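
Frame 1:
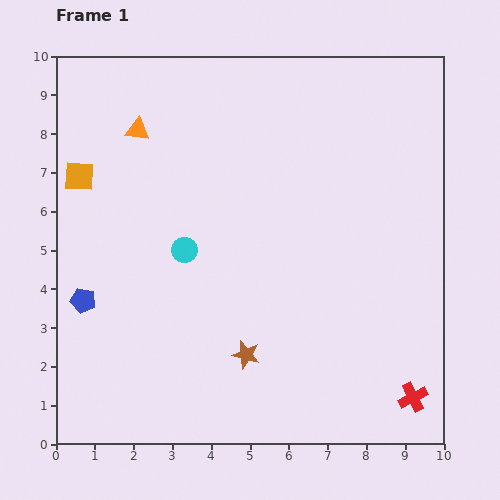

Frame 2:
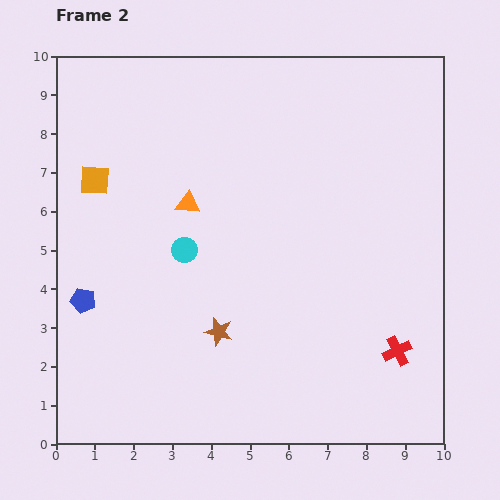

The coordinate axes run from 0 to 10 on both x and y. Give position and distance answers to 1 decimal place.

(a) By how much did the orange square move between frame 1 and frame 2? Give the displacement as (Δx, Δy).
(0.4, -0.1)

The orange square was at (0.6, 6.9) in frame 1 and (1.0, 6.8) in frame 2.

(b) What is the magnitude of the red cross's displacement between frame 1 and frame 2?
1.3

The red cross moved from (9.2, 1.2) to (8.8, 2.4), a distance of √(0.4² + 1.2²) ≈ 1.3.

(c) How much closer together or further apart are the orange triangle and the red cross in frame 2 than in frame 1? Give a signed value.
-3.3

Distance in frame 1: 9.9. Distance in frame 2: 6.6.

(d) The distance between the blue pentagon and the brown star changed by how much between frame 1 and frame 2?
-0.8

Distance in frame 1: 4.4. Distance in frame 2: 3.6.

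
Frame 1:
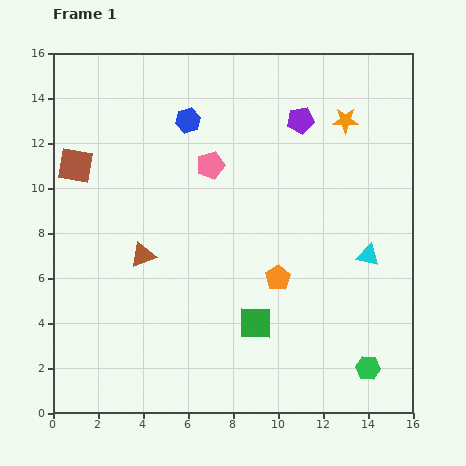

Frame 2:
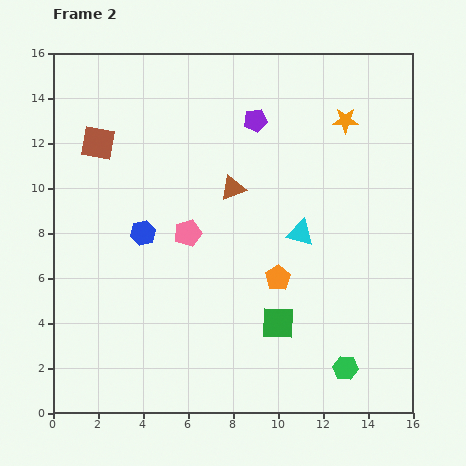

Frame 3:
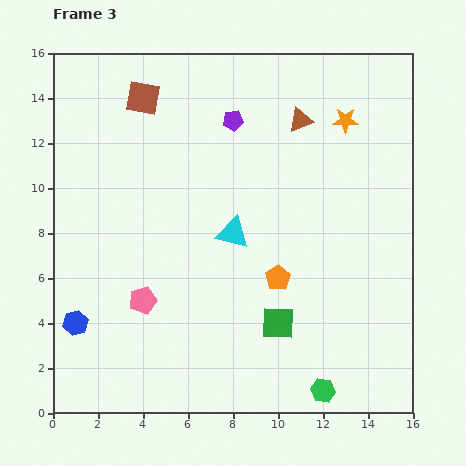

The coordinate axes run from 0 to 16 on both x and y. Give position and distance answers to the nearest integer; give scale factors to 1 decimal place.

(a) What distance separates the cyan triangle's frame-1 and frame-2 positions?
3

The cyan triangle moved from (14, 7) to (11, 8), a distance of √(3² + 1²) ≈ 3.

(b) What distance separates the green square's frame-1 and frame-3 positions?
1

The green square moved from (9, 4) to (10, 4), a distance of √(1² + 0²) ≈ 1.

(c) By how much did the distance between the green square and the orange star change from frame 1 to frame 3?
-1

Distance in frame 1: 10. Distance in frame 3: 9.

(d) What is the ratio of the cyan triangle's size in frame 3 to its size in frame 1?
1.4×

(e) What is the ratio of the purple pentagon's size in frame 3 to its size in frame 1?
0.8×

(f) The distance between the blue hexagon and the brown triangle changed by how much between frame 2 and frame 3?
+9

Distance in frame 2: 4. Distance in frame 3: 13.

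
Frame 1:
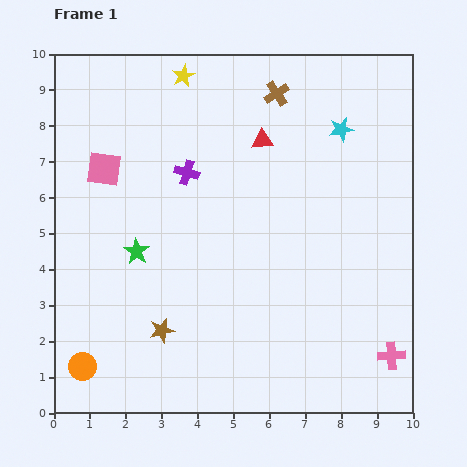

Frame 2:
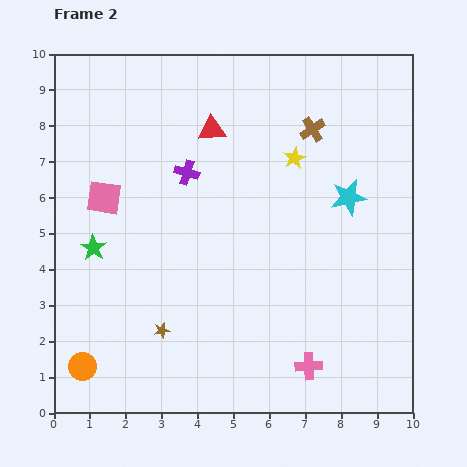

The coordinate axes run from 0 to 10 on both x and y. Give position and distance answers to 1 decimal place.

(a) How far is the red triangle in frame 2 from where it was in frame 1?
1.4

The red triangle moved from (5.8, 7.6) to (4.4, 7.9), a distance of √(1.4² + 0.3²) ≈ 1.4.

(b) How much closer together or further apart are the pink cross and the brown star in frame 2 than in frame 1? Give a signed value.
-2.2

Distance in frame 1: 6.4. Distance in frame 2: 4.2.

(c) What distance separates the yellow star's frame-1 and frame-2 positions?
3.9

The yellow star moved from (3.6, 9.4) to (6.7, 7.1), a distance of √(3.1² + 2.3²) ≈ 3.9.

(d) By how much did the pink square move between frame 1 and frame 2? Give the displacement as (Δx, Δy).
(0.0, -0.8)

The pink square was at (1.4, 6.8) in frame 1 and (1.4, 6.0) in frame 2.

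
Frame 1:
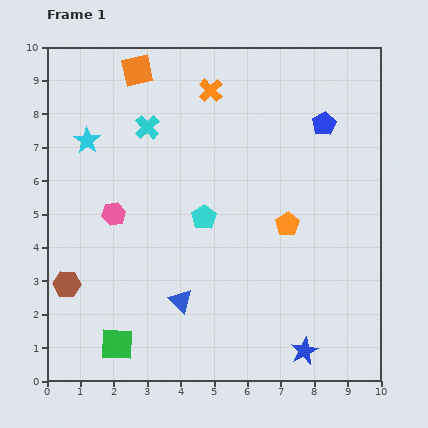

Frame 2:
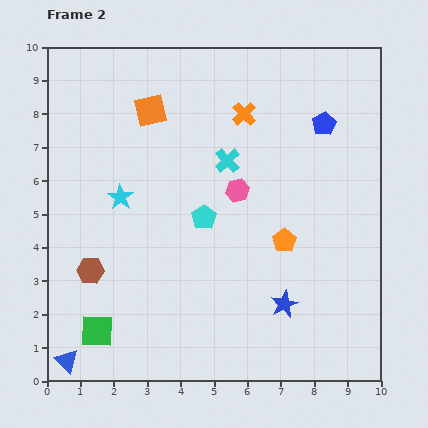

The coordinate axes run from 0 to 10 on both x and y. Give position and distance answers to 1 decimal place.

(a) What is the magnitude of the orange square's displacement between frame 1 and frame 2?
1.3

The orange square moved from (2.7, 9.3) to (3.1, 8.1), a distance of √(0.4² + 1.2²) ≈ 1.3.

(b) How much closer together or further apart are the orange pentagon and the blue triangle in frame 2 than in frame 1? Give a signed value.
+3.5

Distance in frame 1: 3.9. Distance in frame 2: 7.4.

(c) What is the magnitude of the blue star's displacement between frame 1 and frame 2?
1.5

The blue star moved from (7.7, 0.9) to (7.1, 2.3), a distance of √(0.6² + 1.4²) ≈ 1.5.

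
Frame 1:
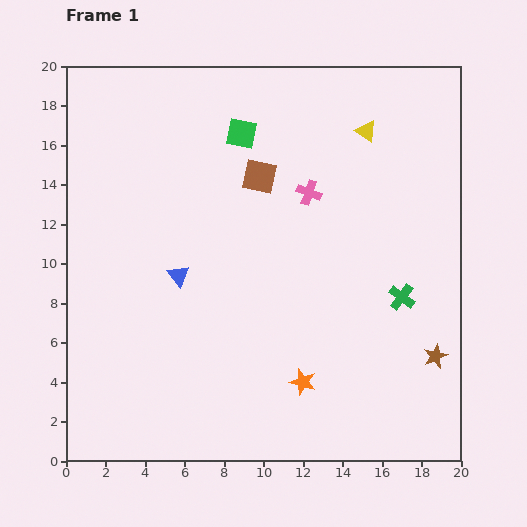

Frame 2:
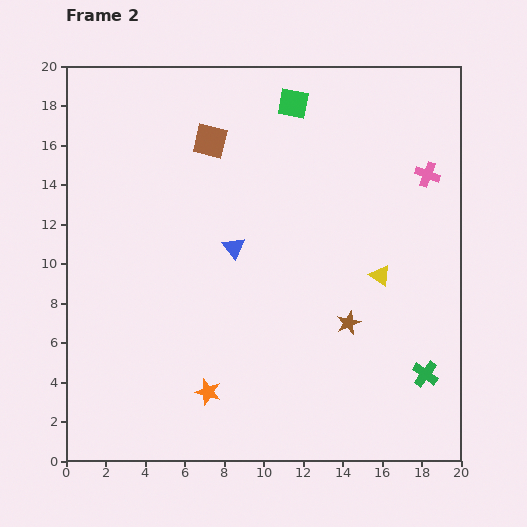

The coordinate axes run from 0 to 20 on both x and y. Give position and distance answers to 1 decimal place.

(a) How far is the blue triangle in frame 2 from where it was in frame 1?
3.1

The blue triangle moved from (5.7, 9.4) to (8.5, 10.8), a distance of √(2.8² + 1.4²) ≈ 3.1.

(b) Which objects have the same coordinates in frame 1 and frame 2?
none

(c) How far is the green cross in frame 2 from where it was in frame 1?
4.1

The green cross moved from (17.0, 8.3) to (18.2, 4.4), a distance of √(1.2² + 3.9²) ≈ 4.1.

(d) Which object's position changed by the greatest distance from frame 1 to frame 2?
the yellow triangle

(moved 7.3; next 6.1)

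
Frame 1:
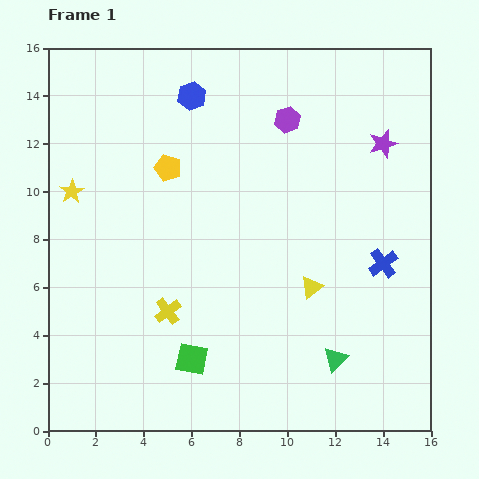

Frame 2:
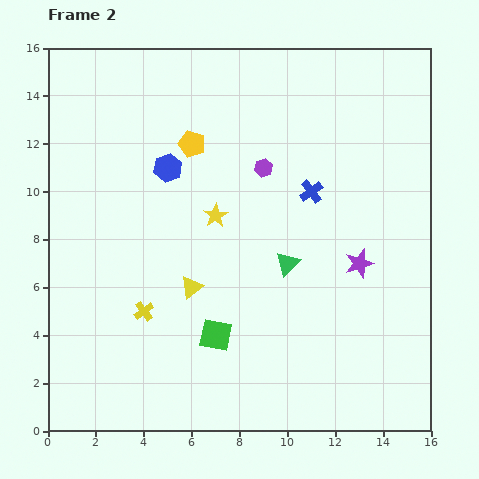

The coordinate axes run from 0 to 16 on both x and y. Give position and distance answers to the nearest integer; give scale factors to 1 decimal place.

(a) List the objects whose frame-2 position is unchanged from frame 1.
none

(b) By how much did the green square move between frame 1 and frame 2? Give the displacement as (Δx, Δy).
(1, 1)

The green square was at (6, 3) in frame 1 and (7, 4) in frame 2.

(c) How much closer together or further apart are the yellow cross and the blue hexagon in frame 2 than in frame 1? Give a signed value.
-3

Distance in frame 1: 9. Distance in frame 2: 6.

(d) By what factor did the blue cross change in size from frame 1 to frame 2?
0.8×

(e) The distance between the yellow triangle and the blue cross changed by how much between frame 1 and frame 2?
+3

Distance in frame 1: 3. Distance in frame 2: 6.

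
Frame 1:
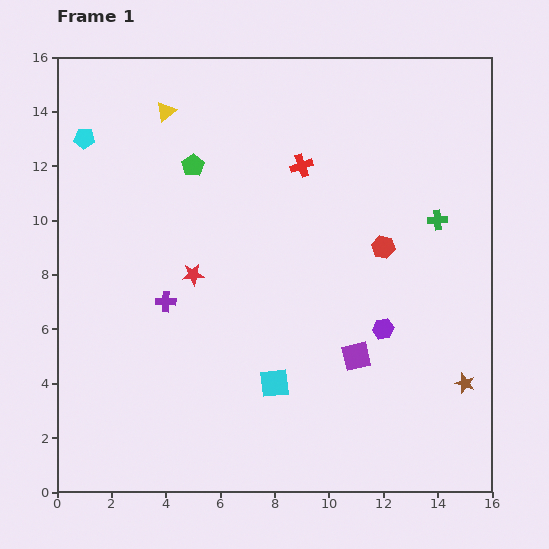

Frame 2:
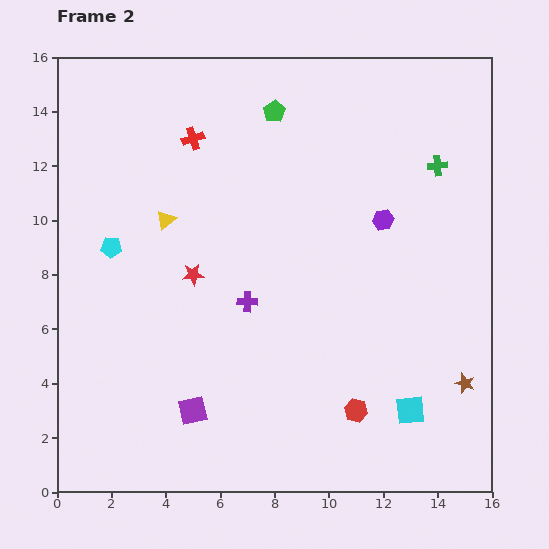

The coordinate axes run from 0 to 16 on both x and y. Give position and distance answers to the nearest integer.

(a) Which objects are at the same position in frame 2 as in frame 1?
the brown star, the red star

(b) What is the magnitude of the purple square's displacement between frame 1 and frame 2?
6

The purple square moved from (11, 5) to (5, 3), a distance of √(6² + 2²) ≈ 6.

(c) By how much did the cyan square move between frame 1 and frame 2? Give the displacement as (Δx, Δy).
(5, -1)

The cyan square was at (8, 4) in frame 1 and (13, 3) in frame 2.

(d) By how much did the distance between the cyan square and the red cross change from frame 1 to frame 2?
+5

Distance in frame 1: 8. Distance in frame 2: 13.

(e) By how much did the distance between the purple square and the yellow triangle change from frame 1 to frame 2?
-4

Distance in frame 1: 11. Distance in frame 2: 7.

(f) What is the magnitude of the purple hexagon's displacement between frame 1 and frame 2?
4

The purple hexagon moved from (12, 6) to (12, 10), a distance of √(0² + 4²) ≈ 4.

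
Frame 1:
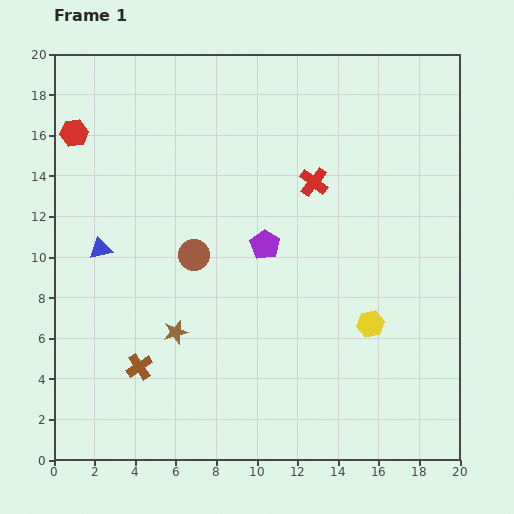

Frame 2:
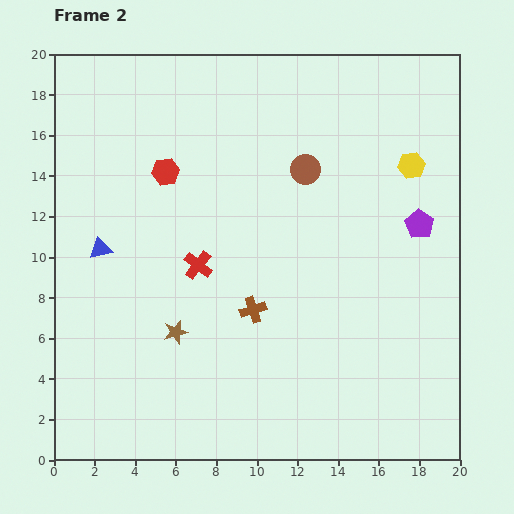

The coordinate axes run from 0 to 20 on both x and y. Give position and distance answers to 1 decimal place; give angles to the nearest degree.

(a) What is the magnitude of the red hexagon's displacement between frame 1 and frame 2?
4.9

The red hexagon moved from (1.0, 16.1) to (5.5, 14.2), a distance of √(4.5² + 1.9²) ≈ 4.9.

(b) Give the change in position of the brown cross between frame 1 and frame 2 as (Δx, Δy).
(5.6, 2.8)

The brown cross was at (4.2, 4.6) in frame 1 and (9.8, 7.4) in frame 2.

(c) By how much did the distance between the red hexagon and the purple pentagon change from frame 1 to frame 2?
+1.9

Distance in frame 1: 10.9. Distance in frame 2: 12.8.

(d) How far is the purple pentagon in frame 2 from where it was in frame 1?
7.7

The purple pentagon moved from (10.4, 10.6) to (18.0, 11.6), a distance of √(7.6² + 1.0²) ≈ 7.7.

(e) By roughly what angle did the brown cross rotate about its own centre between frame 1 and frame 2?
16° clockwise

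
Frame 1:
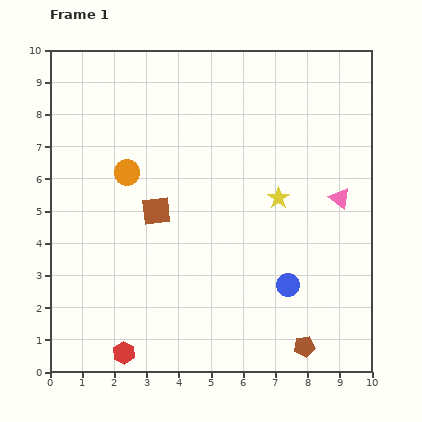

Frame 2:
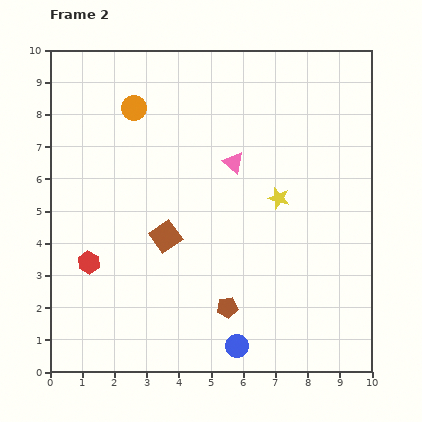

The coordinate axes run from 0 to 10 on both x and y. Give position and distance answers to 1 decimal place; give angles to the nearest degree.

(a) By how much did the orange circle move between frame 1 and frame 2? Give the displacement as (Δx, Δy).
(0.2, 2.0)

The orange circle was at (2.4, 6.2) in frame 1 and (2.6, 8.2) in frame 2.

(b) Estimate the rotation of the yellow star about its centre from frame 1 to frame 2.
23° counter-clockwise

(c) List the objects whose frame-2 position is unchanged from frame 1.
the yellow star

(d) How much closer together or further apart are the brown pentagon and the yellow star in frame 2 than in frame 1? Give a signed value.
-0.9

Distance in frame 1: 4.7. Distance in frame 2: 3.8.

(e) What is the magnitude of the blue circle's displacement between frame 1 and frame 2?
2.5

The blue circle moved from (7.4, 2.7) to (5.8, 0.8), a distance of √(1.6² + 1.9²) ≈ 2.5.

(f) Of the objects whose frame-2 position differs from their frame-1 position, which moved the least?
the brown square

(moved 0.9)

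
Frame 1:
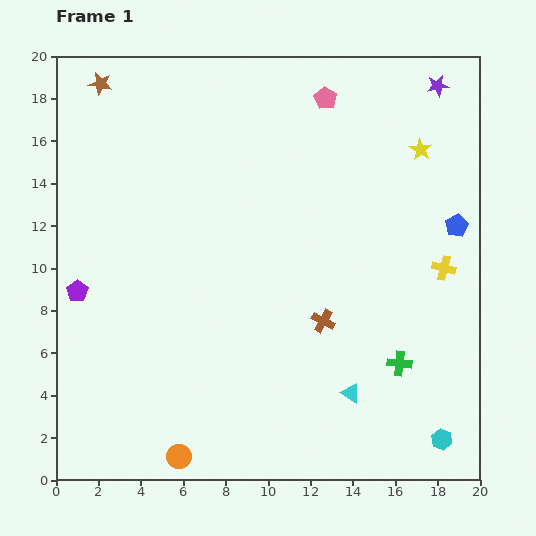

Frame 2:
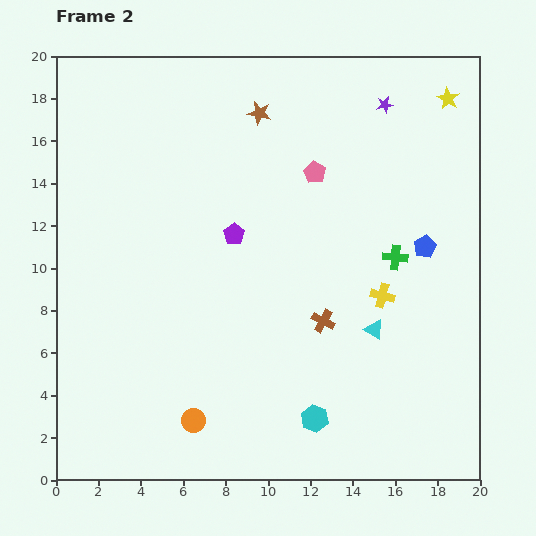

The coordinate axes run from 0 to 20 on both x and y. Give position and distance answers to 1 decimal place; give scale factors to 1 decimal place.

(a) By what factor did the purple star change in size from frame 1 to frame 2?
0.8×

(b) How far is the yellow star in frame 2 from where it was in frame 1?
2.7

The yellow star moved from (17.2, 15.6) to (18.5, 18.0), a distance of √(1.3² + 2.4²) ≈ 2.7.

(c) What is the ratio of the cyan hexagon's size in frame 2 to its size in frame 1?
1.3×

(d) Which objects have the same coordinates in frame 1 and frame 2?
the brown cross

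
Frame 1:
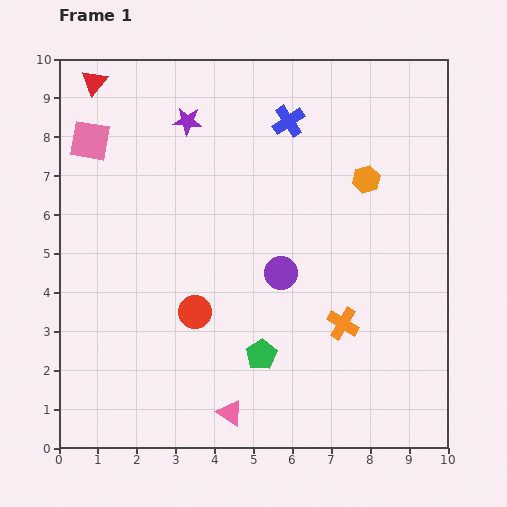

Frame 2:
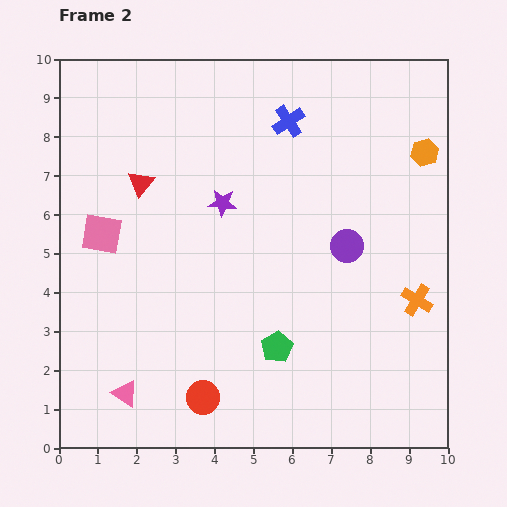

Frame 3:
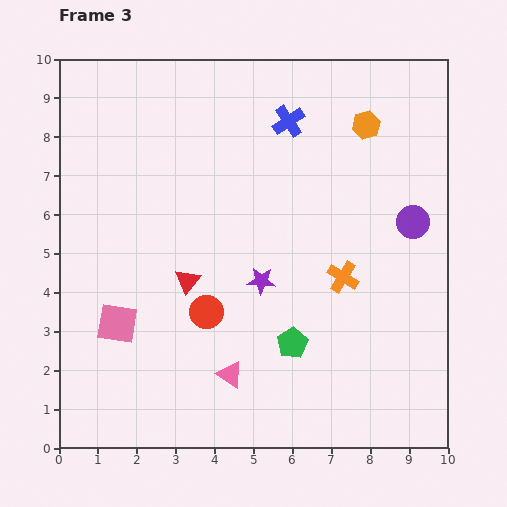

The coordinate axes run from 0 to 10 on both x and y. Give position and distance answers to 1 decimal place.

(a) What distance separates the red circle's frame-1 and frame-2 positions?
2.2

The red circle moved from (3.5, 3.5) to (3.7, 1.3), a distance of √(0.2² + 2.2²) ≈ 2.2.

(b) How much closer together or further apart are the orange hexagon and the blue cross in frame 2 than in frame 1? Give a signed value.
+1.1

Distance in frame 1: 2.5. Distance in frame 2: 3.6.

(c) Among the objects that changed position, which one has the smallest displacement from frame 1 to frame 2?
the green pentagon

(moved 0.4)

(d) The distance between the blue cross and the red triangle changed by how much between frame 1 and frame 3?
-0.2

Distance in frame 1: 5.1. Distance in frame 3: 4.9.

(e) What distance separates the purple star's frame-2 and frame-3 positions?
2.2

The purple star moved from (4.2, 6.3) to (5.2, 4.3), a distance of √(1.0² + 2.0²) ≈ 2.2.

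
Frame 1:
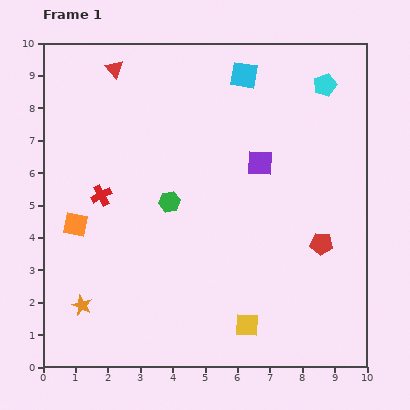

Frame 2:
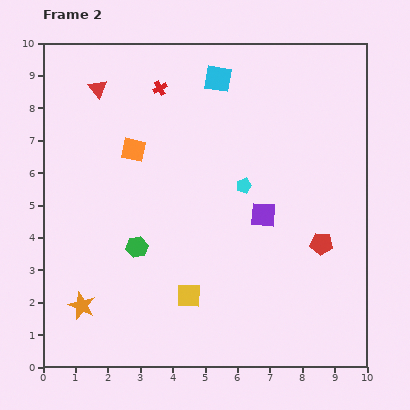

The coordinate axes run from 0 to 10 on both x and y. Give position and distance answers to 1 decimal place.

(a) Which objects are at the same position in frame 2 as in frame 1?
the red pentagon, the orange star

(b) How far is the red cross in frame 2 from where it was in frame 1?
3.8

The red cross moved from (1.8, 5.3) to (3.6, 8.6), a distance of √(1.8² + 3.3²) ≈ 3.8.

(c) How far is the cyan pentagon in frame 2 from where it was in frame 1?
4.0

The cyan pentagon moved from (8.7, 8.7) to (6.2, 5.6), a distance of √(2.5² + 3.1²) ≈ 4.0.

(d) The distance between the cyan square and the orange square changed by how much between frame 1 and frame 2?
-3.5

Distance in frame 1: 6.9. Distance in frame 2: 3.4.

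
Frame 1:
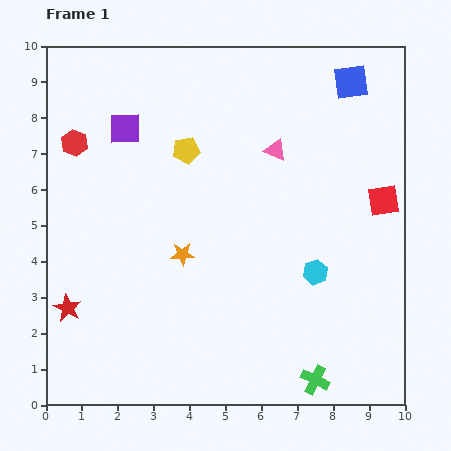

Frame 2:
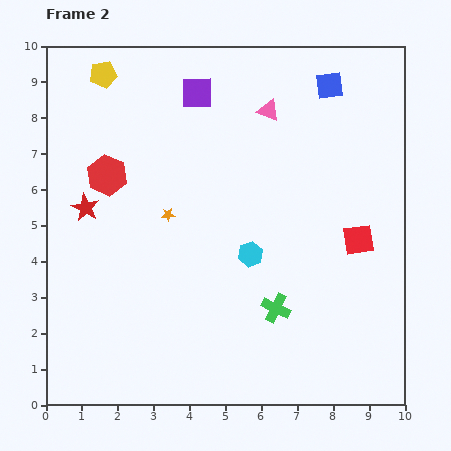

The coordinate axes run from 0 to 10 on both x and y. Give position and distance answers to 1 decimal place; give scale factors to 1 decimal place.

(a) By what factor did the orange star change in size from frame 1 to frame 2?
0.6×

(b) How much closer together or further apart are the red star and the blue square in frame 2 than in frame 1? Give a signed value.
-2.5

Distance in frame 1: 10.1. Distance in frame 2: 7.6.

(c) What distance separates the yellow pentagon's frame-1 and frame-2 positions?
3.1

The yellow pentagon moved from (3.9, 7.1) to (1.6, 9.2), a distance of √(2.3² + 2.1²) ≈ 3.1.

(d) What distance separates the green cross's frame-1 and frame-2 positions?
2.3

The green cross moved from (7.5, 0.7) to (6.4, 2.7), a distance of √(1.1² + 2.0²) ≈ 2.3.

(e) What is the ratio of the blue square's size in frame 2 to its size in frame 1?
0.8×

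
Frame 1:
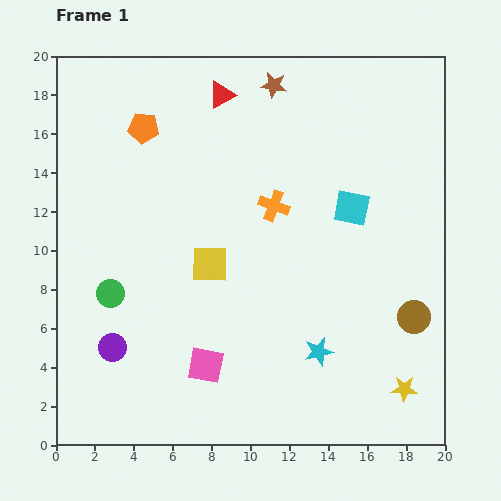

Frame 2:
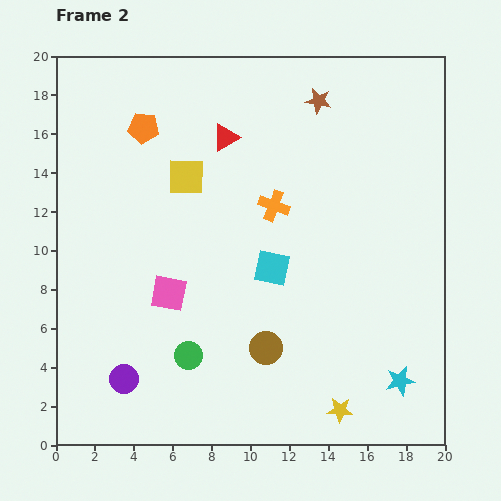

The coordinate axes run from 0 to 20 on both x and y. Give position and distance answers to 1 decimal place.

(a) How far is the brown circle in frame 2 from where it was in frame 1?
7.8

The brown circle moved from (18.4, 6.6) to (10.8, 5.0), a distance of √(7.6² + 1.6²) ≈ 7.8.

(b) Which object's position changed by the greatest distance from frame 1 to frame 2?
the brown circle

(moved 7.8; next 5.1)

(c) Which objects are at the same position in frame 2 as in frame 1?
the orange cross, the orange pentagon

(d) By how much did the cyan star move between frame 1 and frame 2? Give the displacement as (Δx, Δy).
(4.2, -1.5)

The cyan star was at (13.5, 4.8) in frame 1 and (17.7, 3.3) in frame 2.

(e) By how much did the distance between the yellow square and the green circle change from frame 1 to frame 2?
+3.9

Distance in frame 1: 5.3. Distance in frame 2: 9.2.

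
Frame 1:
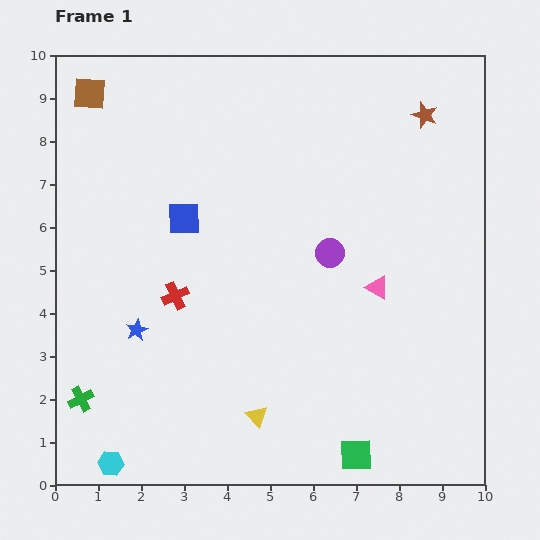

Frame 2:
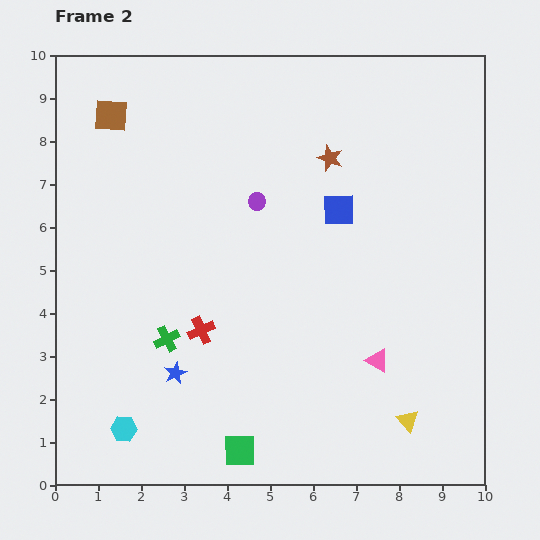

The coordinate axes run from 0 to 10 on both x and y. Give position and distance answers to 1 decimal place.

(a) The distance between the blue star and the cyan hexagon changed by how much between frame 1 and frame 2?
-1.4

Distance in frame 1: 3.2. Distance in frame 2: 1.8.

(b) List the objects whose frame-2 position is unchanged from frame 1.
none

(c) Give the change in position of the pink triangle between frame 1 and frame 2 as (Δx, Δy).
(0.0, -1.7)

The pink triangle was at (7.5, 4.6) in frame 1 and (7.5, 2.9) in frame 2.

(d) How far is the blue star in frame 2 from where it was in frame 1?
1.3

The blue star moved from (1.9, 3.6) to (2.8, 2.6), a distance of √(0.9² + 1.0²) ≈ 1.3.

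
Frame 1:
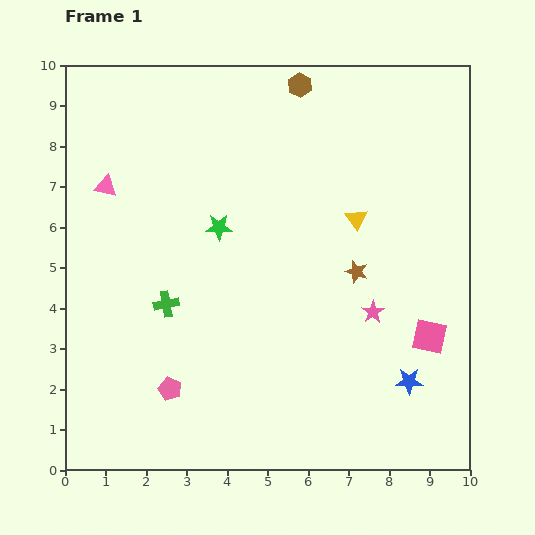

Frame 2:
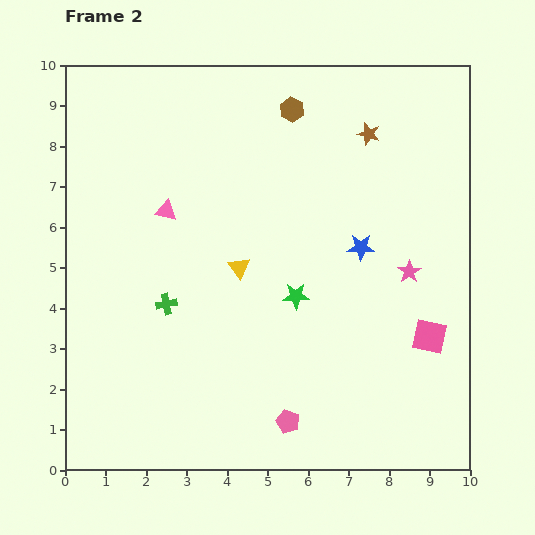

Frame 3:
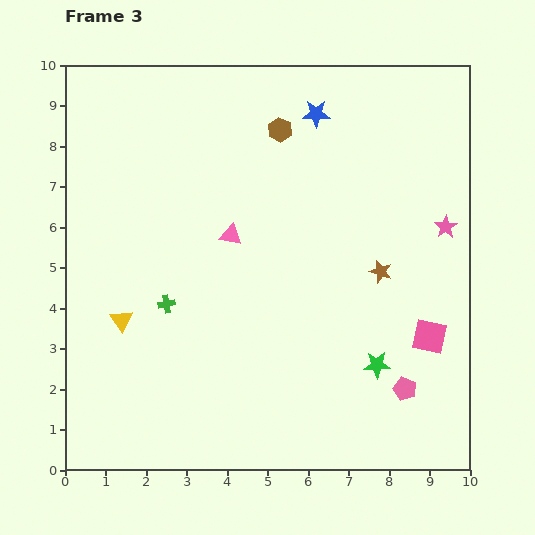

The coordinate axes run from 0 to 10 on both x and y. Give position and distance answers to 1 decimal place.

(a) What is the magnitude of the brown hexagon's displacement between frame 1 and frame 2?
0.6

The brown hexagon moved from (5.8, 9.5) to (5.6, 8.9), a distance of √(0.2² + 0.6²) ≈ 0.6.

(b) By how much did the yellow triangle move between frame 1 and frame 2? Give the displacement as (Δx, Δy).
(-2.9, -1.2)

The yellow triangle was at (7.2, 6.2) in frame 1 and (4.3, 5.0) in frame 2.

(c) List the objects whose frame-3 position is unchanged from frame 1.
the green cross, the pink square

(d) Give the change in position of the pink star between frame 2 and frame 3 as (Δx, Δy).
(0.9, 1.1)

The pink star was at (8.5, 4.9) in frame 2 and (9.4, 6.0) in frame 3.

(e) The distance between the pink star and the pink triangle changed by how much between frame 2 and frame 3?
-0.9

Distance in frame 2: 6.2. Distance in frame 3: 5.3.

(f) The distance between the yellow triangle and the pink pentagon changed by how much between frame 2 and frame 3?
+3.2

Distance in frame 2: 4.0. Distance in frame 3: 7.2.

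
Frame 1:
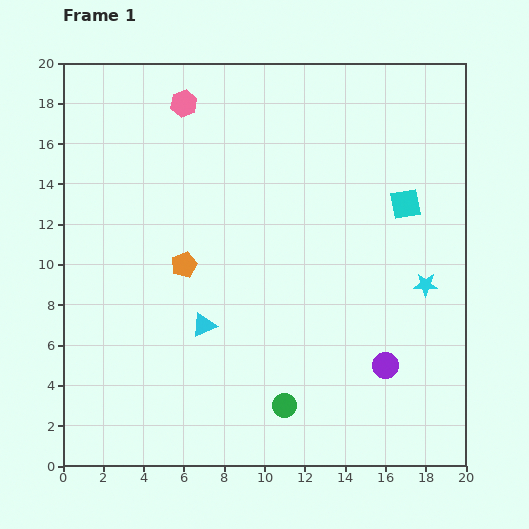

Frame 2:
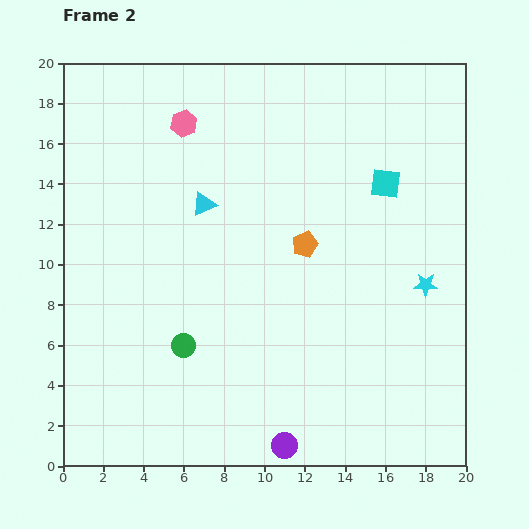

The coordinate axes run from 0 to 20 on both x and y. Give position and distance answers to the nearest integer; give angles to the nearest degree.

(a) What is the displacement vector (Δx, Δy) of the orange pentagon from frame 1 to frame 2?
(6, 1)

The orange pentagon was at (6, 10) in frame 1 and (12, 11) in frame 2.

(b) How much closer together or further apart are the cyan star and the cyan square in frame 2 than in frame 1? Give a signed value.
+1

Distance in frame 1: 4. Distance in frame 2: 5.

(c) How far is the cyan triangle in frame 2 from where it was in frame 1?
6

The cyan triangle moved from (7, 7) to (7, 13), a distance of √(0² + 6²) ≈ 6.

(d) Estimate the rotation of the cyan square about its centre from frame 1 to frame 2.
17° clockwise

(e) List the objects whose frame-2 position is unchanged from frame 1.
the cyan star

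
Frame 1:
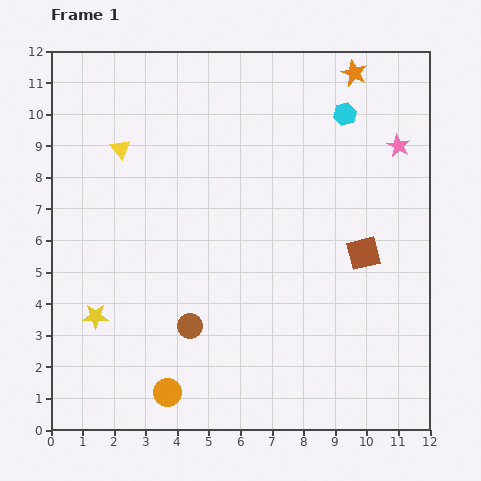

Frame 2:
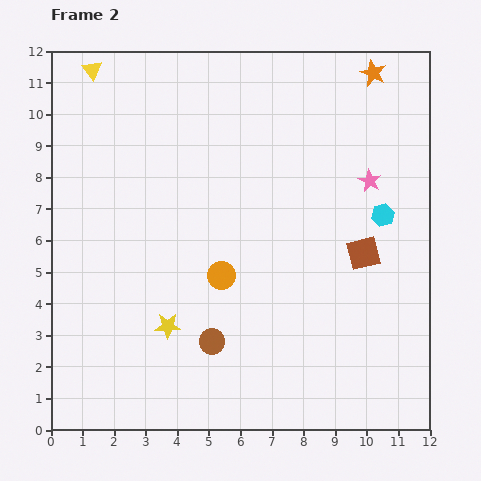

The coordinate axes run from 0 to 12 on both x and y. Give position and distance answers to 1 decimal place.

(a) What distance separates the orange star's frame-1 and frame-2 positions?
0.6

The orange star moved from (9.6, 11.3) to (10.2, 11.3), a distance of √(0.6² + 0.0²) ≈ 0.6.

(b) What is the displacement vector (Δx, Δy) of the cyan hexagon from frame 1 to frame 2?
(1.2, -3.2)

The cyan hexagon was at (9.3, 10.0) in frame 1 and (10.5, 6.8) in frame 2.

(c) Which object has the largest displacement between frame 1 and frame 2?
the orange circle

(moved 4.1; next 3.4)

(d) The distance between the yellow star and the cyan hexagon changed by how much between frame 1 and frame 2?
-2.6

Distance in frame 1: 10.2. Distance in frame 2: 7.6.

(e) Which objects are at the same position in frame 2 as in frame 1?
the brown square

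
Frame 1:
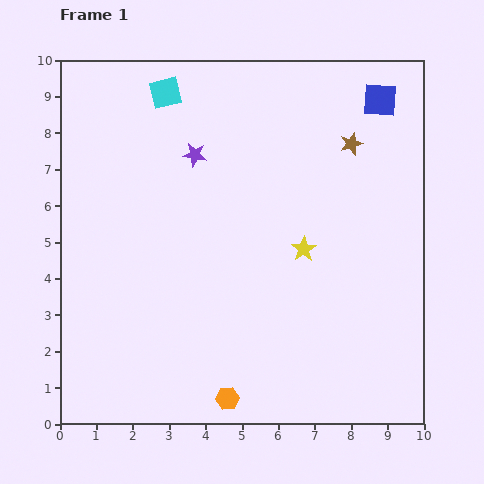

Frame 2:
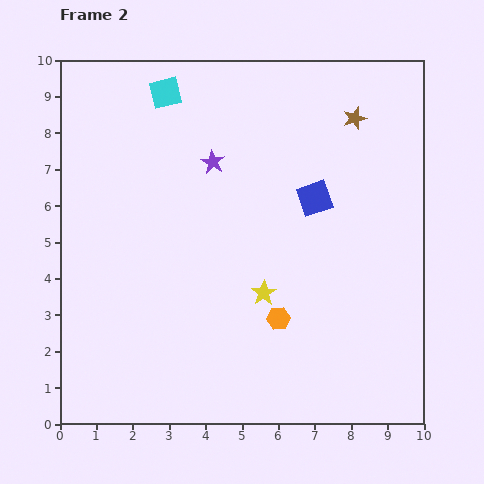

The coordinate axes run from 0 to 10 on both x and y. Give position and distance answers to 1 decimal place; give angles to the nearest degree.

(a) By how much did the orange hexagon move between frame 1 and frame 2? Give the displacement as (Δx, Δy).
(1.4, 2.2)

The orange hexagon was at (4.6, 0.7) in frame 1 and (6.0, 2.9) in frame 2.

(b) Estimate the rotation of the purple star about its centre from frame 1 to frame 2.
20° clockwise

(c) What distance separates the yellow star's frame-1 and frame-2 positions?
1.6

The yellow star moved from (6.7, 4.8) to (5.6, 3.6), a distance of √(1.1² + 1.2²) ≈ 1.6.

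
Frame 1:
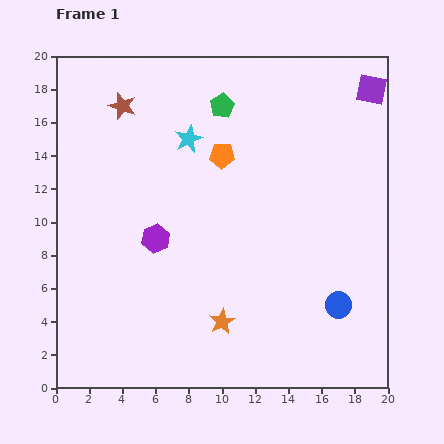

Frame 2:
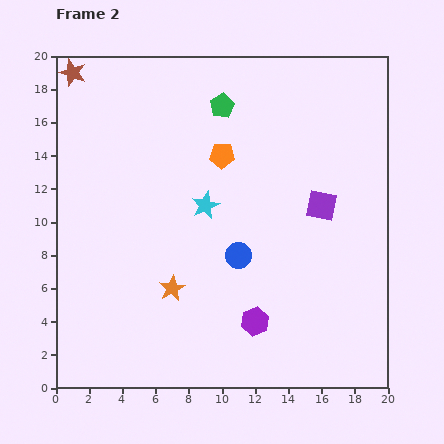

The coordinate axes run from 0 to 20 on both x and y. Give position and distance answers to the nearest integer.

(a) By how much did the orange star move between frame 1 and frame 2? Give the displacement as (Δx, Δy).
(-3, 2)

The orange star was at (10, 4) in frame 1 and (7, 6) in frame 2.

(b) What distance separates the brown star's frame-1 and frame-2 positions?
4

The brown star moved from (4, 17) to (1, 19), a distance of √(3² + 2²) ≈ 4.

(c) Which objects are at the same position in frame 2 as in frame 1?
the orange pentagon, the green pentagon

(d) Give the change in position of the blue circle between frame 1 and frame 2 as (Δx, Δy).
(-6, 3)

The blue circle was at (17, 5) in frame 1 and (11, 8) in frame 2.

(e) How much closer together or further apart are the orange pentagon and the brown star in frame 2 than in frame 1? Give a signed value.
+3

Distance in frame 1: 7. Distance in frame 2: 10.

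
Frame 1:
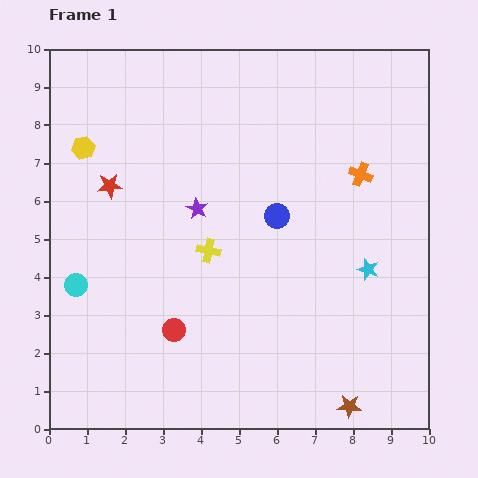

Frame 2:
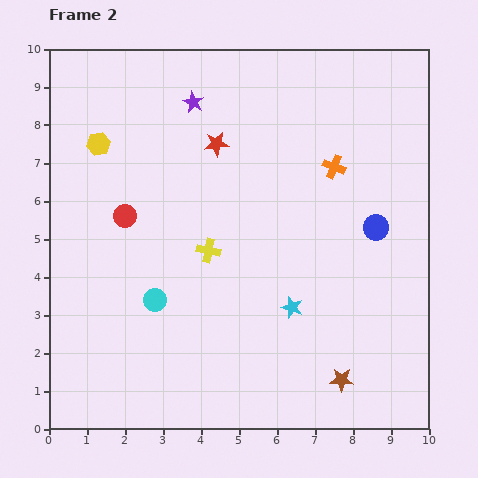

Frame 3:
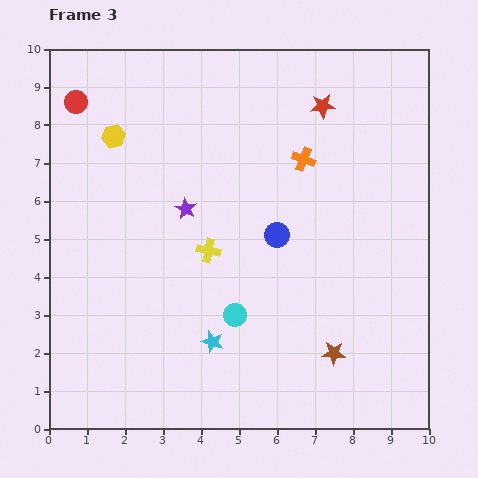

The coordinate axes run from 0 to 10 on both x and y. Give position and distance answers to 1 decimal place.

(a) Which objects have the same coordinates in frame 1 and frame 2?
the yellow cross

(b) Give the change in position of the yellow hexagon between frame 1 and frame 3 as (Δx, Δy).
(0.8, 0.3)

The yellow hexagon was at (0.9, 7.4) in frame 1 and (1.7, 7.7) in frame 3.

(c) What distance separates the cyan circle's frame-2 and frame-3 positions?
2.1

The cyan circle moved from (2.8, 3.4) to (4.9, 3.0), a distance of √(2.1² + 0.4²) ≈ 2.1.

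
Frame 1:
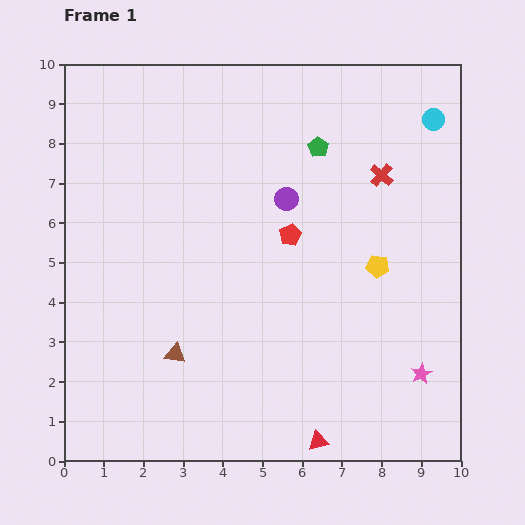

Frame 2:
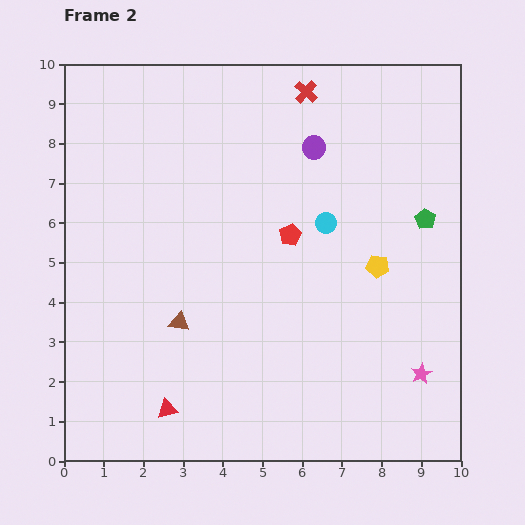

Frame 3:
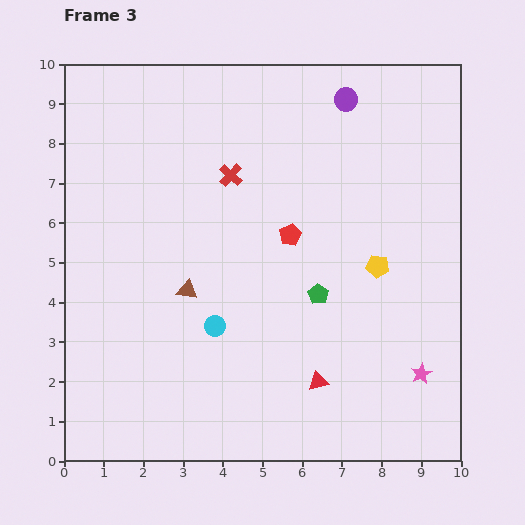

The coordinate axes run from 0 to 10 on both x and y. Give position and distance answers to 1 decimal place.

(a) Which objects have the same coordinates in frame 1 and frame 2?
the yellow pentagon, the red pentagon, the pink star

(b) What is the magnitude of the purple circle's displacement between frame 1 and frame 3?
2.9

The purple circle moved from (5.6, 6.6) to (7.1, 9.1), a distance of √(1.5² + 2.5²) ≈ 2.9.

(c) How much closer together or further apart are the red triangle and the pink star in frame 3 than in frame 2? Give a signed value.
-3.9

Distance in frame 2: 6.5. Distance in frame 3: 2.6.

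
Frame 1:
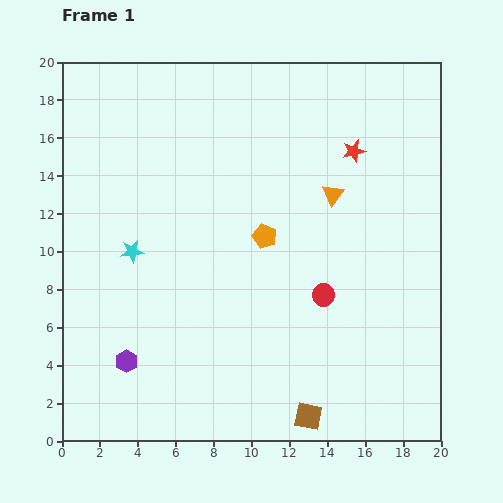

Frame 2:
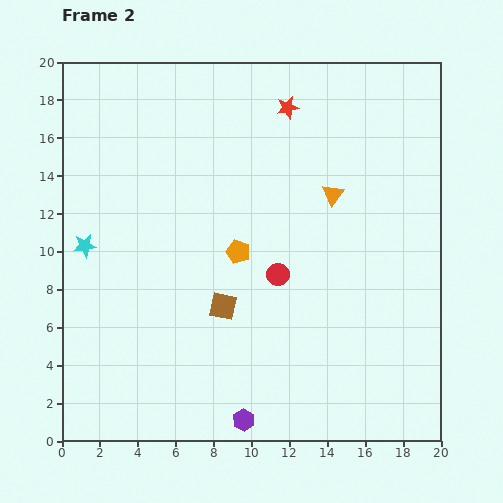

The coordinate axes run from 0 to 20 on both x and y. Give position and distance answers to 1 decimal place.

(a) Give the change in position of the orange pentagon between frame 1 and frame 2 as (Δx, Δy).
(-1.4, -0.8)

The orange pentagon was at (10.7, 10.8) in frame 1 and (9.3, 10.0) in frame 2.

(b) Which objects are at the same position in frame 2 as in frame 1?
the orange triangle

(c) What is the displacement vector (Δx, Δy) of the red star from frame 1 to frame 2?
(-3.5, 2.3)

The red star was at (15.4, 15.3) in frame 1 and (11.9, 17.6) in frame 2.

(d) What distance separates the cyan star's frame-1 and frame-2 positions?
2.5

The cyan star moved from (3.7, 10.0) to (1.2, 10.3), a distance of √(2.5² + 0.3²) ≈ 2.5.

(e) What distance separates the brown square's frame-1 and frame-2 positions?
7.3

The brown square moved from (13.0, 1.3) to (8.5, 7.1), a distance of √(4.5² + 5.8²) ≈ 7.3.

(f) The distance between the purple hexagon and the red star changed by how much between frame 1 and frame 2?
+0.4

Distance in frame 1: 16.3. Distance in frame 2: 16.7.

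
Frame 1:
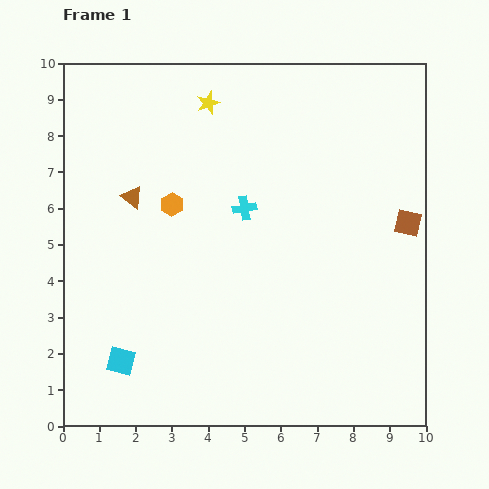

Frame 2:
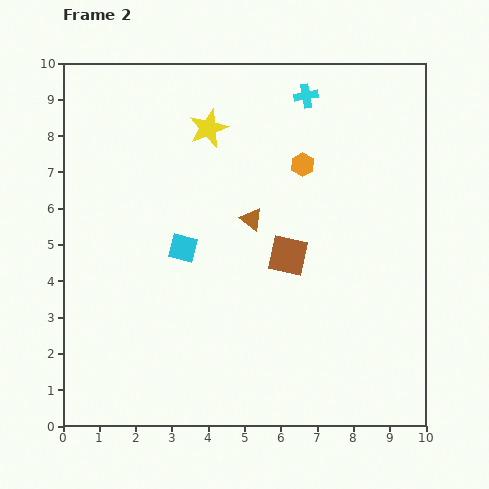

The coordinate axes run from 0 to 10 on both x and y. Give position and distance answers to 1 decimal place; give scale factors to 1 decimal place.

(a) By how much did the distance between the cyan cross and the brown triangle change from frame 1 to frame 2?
+0.6

Distance in frame 1: 3.1. Distance in frame 2: 3.7.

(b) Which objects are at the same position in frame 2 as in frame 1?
none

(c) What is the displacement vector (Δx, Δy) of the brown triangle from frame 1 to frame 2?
(3.3, -0.6)

The brown triangle was at (1.9, 6.3) in frame 1 and (5.2, 5.7) in frame 2.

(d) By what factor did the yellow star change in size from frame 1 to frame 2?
1.7×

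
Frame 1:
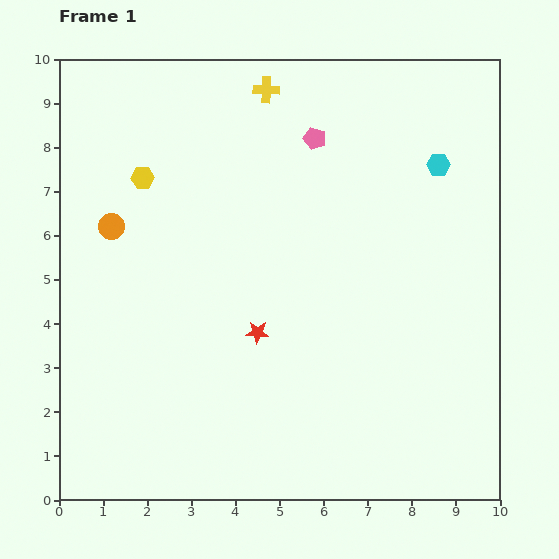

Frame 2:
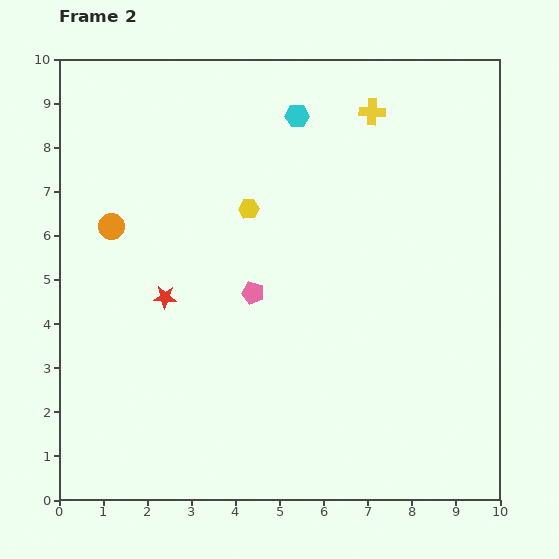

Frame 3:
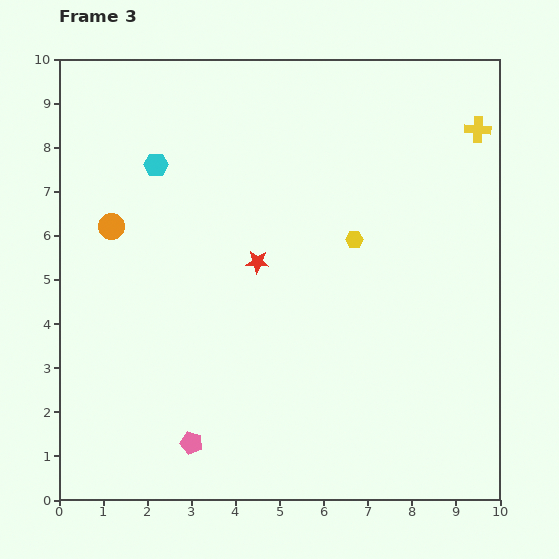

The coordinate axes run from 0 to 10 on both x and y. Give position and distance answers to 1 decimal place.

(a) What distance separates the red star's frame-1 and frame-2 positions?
2.2

The red star moved from (4.5, 3.8) to (2.4, 4.6), a distance of √(2.1² + 0.8²) ≈ 2.2.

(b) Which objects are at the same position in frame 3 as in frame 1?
the orange circle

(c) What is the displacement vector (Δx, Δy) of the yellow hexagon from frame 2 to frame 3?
(2.4, -0.7)

The yellow hexagon was at (4.3, 6.6) in frame 2 and (6.7, 5.9) in frame 3.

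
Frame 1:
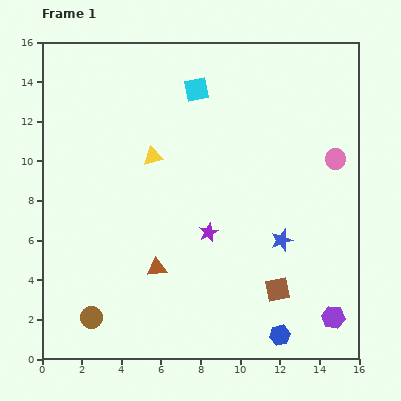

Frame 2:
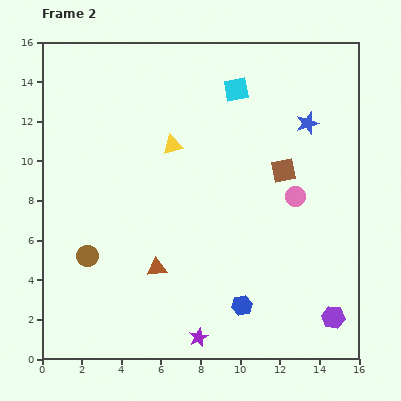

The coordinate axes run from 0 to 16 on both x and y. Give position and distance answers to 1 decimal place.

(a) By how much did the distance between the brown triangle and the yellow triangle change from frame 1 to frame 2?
+0.7

Distance in frame 1: 5.6. Distance in frame 2: 6.3.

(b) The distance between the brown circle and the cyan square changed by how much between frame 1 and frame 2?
-1.4

Distance in frame 1: 12.7. Distance in frame 2: 11.3.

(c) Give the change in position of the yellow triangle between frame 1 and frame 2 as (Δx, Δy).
(1.0, 0.6)

The yellow triangle was at (5.6, 10.2) in frame 1 and (6.6, 10.8) in frame 2.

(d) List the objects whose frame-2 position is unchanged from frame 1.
the purple hexagon, the brown triangle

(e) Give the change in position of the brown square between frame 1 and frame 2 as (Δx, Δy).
(0.3, 6.0)

The brown square was at (11.9, 3.5) in frame 1 and (12.2, 9.5) in frame 2.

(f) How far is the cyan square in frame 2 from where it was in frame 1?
2.0

The cyan square moved from (7.8, 13.6) to (9.8, 13.6), a distance of √(2.0² + 0.0²) ≈ 2.0.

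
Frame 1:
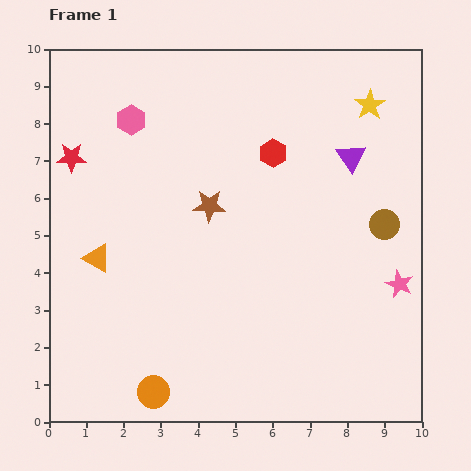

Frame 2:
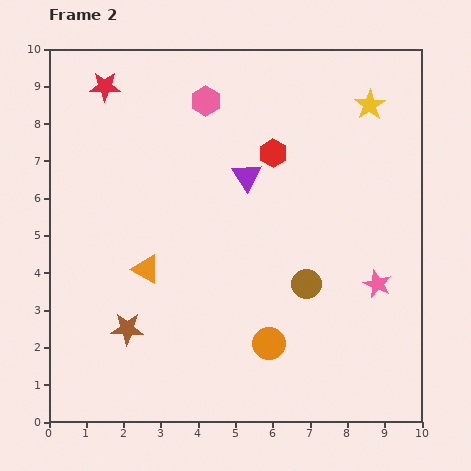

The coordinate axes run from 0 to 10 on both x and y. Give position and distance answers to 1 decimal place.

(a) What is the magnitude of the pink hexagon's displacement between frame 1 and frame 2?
2.1

The pink hexagon moved from (2.2, 8.1) to (4.2, 8.6), a distance of √(2.0² + 0.5²) ≈ 2.1.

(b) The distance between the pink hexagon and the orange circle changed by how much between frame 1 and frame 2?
-0.6

Distance in frame 1: 7.3. Distance in frame 2: 6.7.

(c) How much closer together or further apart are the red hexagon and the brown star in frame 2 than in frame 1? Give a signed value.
+3.9

Distance in frame 1: 2.2. Distance in frame 2: 6.1.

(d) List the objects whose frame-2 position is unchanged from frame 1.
the red hexagon, the yellow star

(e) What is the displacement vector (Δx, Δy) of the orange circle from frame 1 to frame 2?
(3.1, 1.3)

The orange circle was at (2.8, 0.8) in frame 1 and (5.9, 2.1) in frame 2.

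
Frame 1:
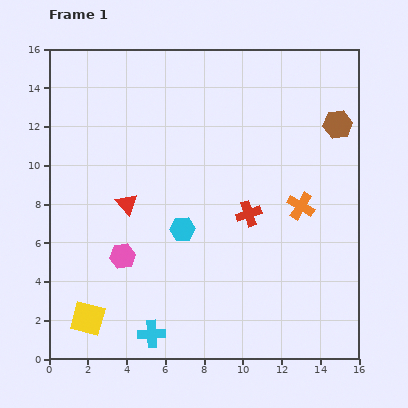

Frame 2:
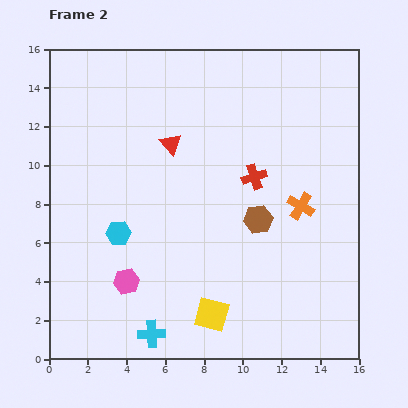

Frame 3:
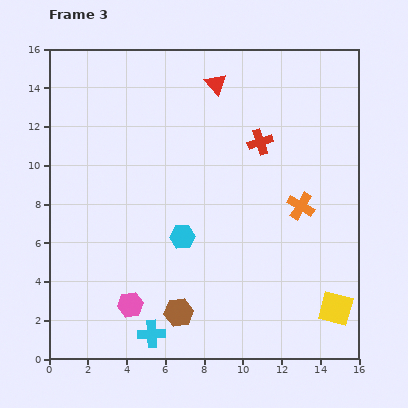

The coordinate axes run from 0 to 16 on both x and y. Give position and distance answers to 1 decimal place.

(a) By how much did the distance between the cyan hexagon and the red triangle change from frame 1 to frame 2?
+2.1

Distance in frame 1: 3.2. Distance in frame 2: 5.3.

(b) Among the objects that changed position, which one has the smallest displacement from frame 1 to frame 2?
the pink hexagon

(moved 1.3)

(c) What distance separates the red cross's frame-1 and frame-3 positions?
3.7

The red cross moved from (10.3, 7.5) to (10.9, 11.2), a distance of √(0.6² + 3.7²) ≈ 3.7.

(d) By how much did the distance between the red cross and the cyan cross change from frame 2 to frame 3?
+1.7

Distance in frame 2: 9.7. Distance in frame 3: 11.4.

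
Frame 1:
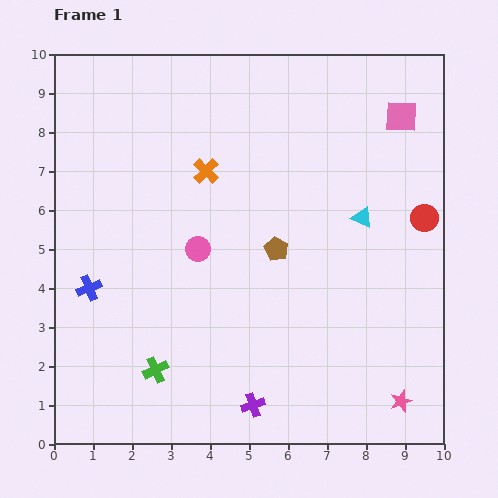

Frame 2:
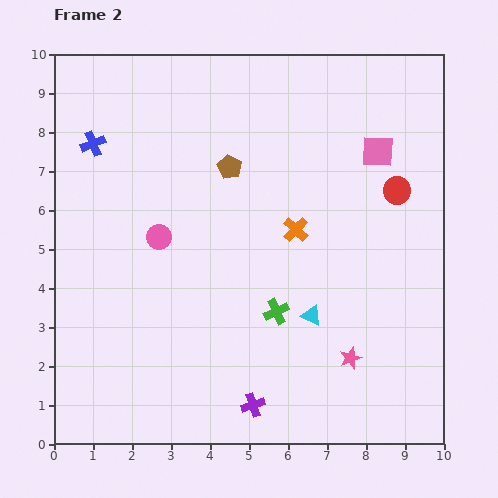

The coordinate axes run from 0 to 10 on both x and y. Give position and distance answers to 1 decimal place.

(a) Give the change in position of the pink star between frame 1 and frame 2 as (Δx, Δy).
(-1.3, 1.1)

The pink star was at (8.9, 1.1) in frame 1 and (7.6, 2.2) in frame 2.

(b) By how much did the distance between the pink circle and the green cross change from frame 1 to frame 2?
+0.3

Distance in frame 1: 3.3. Distance in frame 2: 3.6.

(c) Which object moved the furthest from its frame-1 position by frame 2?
the blue cross

(moved 3.7; next 3.4)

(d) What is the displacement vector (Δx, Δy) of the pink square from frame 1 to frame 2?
(-0.6, -0.9)

The pink square was at (8.9, 8.4) in frame 1 and (8.3, 7.5) in frame 2.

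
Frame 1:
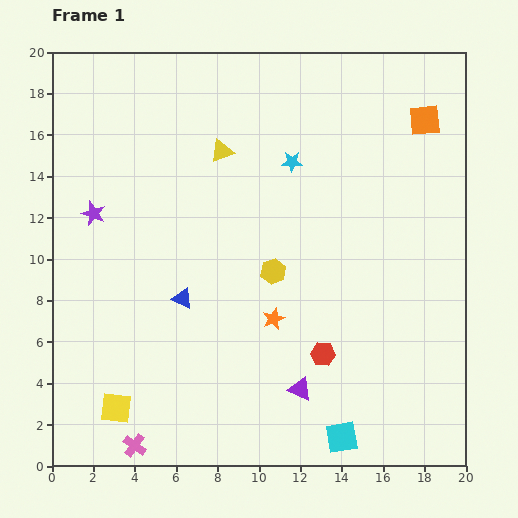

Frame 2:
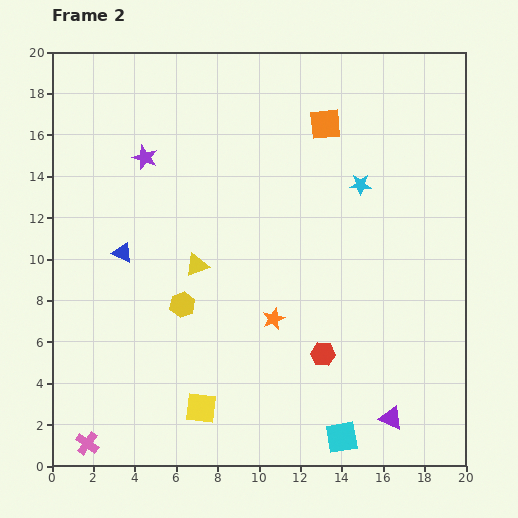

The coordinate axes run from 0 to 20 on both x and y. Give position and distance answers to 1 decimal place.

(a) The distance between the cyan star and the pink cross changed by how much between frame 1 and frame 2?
+2.5

Distance in frame 1: 15.7. Distance in frame 2: 18.2.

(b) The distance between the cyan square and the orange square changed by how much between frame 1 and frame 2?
-0.7

Distance in frame 1: 15.8. Distance in frame 2: 15.1.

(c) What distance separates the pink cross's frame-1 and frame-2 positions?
2.3

The pink cross moved from (4.0, 1.0) to (1.7, 1.1), a distance of √(2.3² + 0.1²) ≈ 2.3.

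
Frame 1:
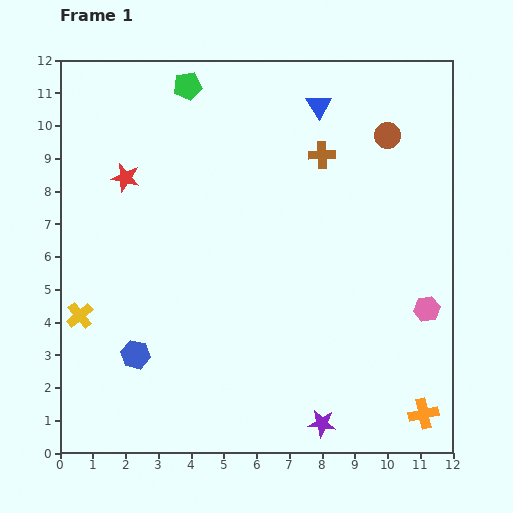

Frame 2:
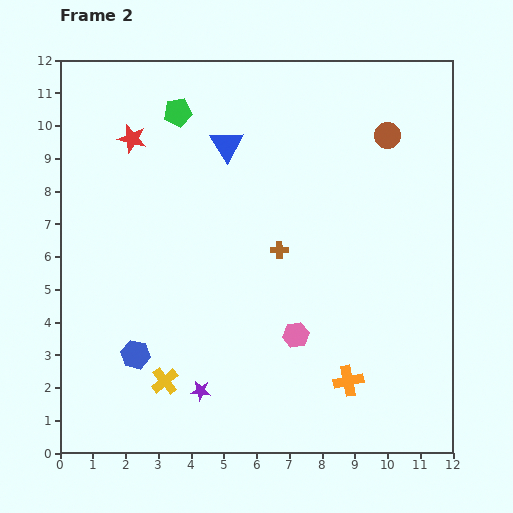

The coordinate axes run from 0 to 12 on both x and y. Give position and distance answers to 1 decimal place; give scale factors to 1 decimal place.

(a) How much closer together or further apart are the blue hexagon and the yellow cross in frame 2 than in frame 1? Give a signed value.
-0.9

Distance in frame 1: 2.1. Distance in frame 2: 1.2.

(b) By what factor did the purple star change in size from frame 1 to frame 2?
0.7×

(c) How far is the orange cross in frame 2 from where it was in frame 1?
2.5

The orange cross moved from (11.1, 1.2) to (8.8, 2.2), a distance of √(2.3² + 1.0²) ≈ 2.5.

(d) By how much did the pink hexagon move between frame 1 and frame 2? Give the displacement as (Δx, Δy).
(-4.0, -0.8)

The pink hexagon was at (11.2, 4.4) in frame 1 and (7.2, 3.6) in frame 2.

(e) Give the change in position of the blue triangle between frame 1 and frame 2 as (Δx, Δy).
(-2.8, -1.2)

The blue triangle was at (7.9, 10.6) in frame 1 and (5.1, 9.4) in frame 2.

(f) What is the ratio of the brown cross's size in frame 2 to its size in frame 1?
0.7×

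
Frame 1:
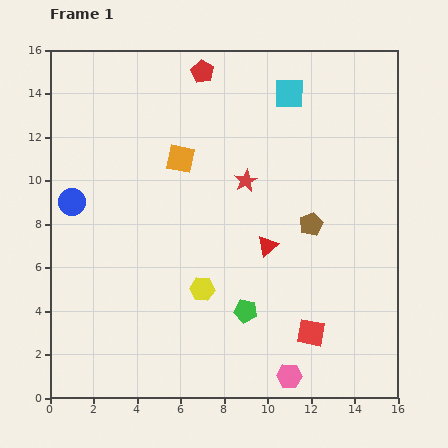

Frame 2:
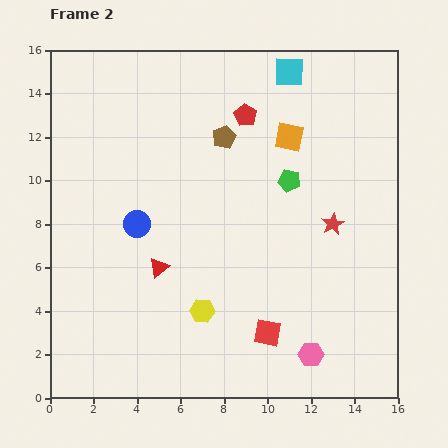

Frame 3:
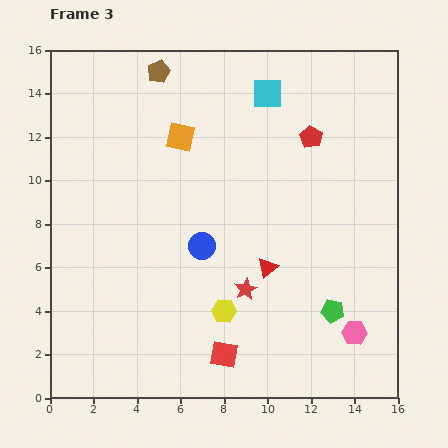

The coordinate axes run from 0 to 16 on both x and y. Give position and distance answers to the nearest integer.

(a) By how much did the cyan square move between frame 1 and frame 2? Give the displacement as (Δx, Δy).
(0, 1)

The cyan square was at (11, 14) in frame 1 and (11, 15) in frame 2.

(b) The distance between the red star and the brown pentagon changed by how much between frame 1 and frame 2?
+2

Distance in frame 1: 4. Distance in frame 2: 6.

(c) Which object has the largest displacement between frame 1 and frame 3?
the brown pentagon

(moved 10; next 6)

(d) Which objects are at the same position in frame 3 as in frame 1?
none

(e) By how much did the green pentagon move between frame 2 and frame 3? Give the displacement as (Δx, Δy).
(2, -6)

The green pentagon was at (11, 10) in frame 2 and (13, 4) in frame 3.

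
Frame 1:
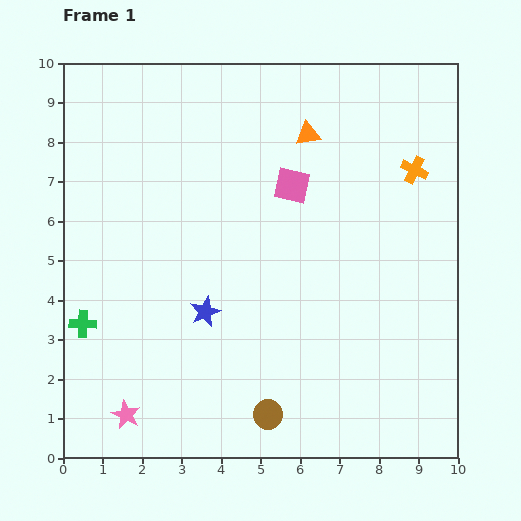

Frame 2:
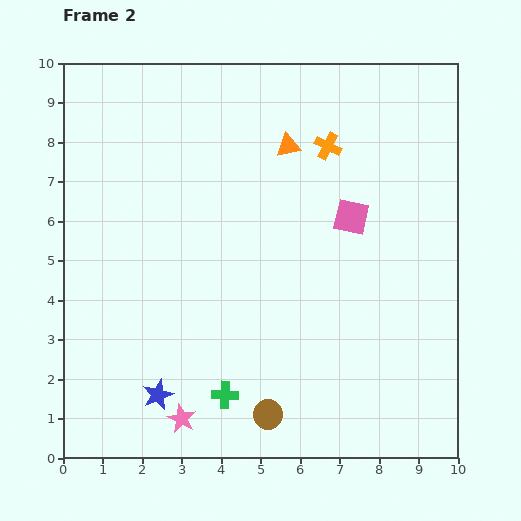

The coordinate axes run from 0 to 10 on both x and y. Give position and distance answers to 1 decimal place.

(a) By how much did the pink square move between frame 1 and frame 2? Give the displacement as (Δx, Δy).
(1.5, -0.8)

The pink square was at (5.8, 6.9) in frame 1 and (7.3, 6.1) in frame 2.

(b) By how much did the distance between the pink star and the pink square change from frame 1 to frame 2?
-0.5

Distance in frame 1: 7.2. Distance in frame 2: 6.7.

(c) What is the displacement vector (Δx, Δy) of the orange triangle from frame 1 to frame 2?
(-0.5, -0.3)

The orange triangle was at (6.2, 8.2) in frame 1 and (5.7, 7.9) in frame 2.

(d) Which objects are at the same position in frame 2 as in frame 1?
the brown circle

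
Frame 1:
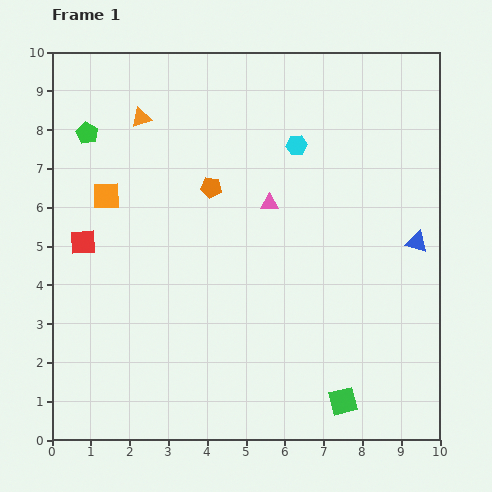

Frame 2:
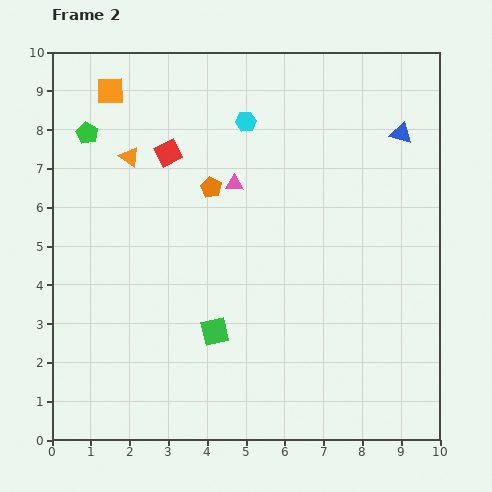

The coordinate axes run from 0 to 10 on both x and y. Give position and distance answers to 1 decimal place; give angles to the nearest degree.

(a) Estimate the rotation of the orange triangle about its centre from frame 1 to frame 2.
52° clockwise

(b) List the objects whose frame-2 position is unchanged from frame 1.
the orange pentagon, the green pentagon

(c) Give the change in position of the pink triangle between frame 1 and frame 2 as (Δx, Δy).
(-0.9, 0.5)

The pink triangle was at (5.6, 6.1) in frame 1 and (4.7, 6.6) in frame 2.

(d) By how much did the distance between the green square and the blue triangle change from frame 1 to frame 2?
+2.5

Distance in frame 1: 4.5. Distance in frame 2: 7.0.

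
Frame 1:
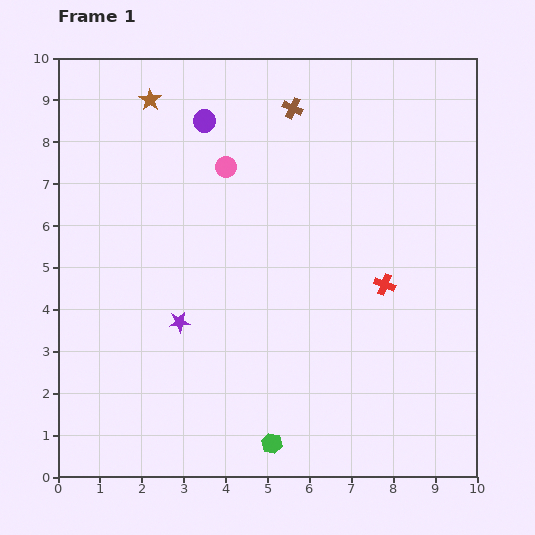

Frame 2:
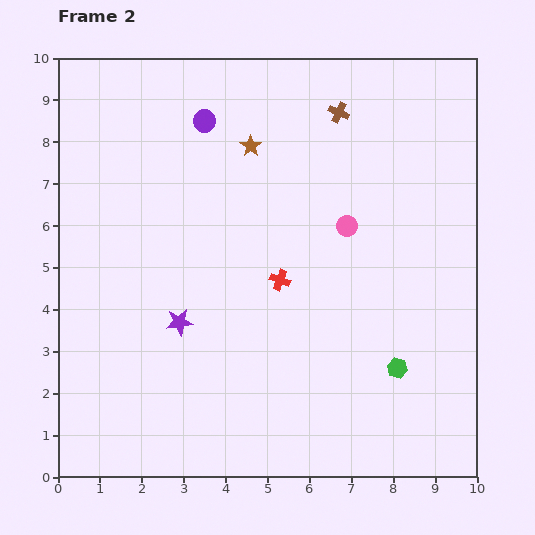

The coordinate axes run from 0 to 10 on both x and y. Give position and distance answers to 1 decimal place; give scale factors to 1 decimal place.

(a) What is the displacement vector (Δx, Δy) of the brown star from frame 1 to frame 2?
(2.4, -1.1)

The brown star was at (2.2, 9.0) in frame 1 and (4.6, 7.9) in frame 2.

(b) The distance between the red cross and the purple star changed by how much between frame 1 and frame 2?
-2.4

Distance in frame 1: 5.0. Distance in frame 2: 2.6.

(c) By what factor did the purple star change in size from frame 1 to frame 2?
1.3×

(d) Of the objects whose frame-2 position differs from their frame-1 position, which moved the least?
the brown cross

(moved 1.1)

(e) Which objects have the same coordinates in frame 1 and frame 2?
the purple star, the purple circle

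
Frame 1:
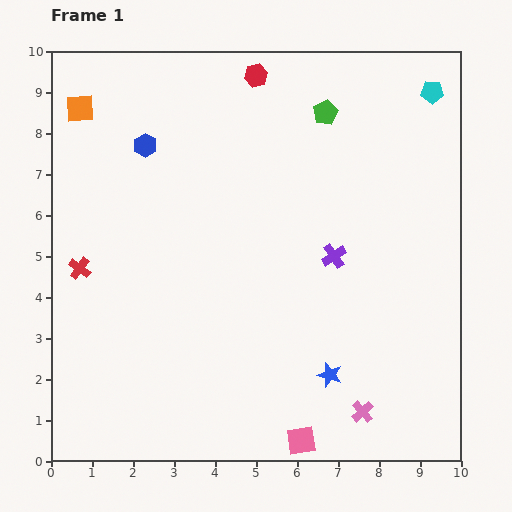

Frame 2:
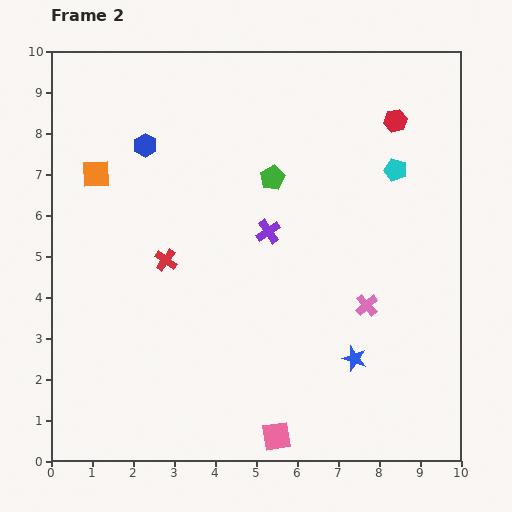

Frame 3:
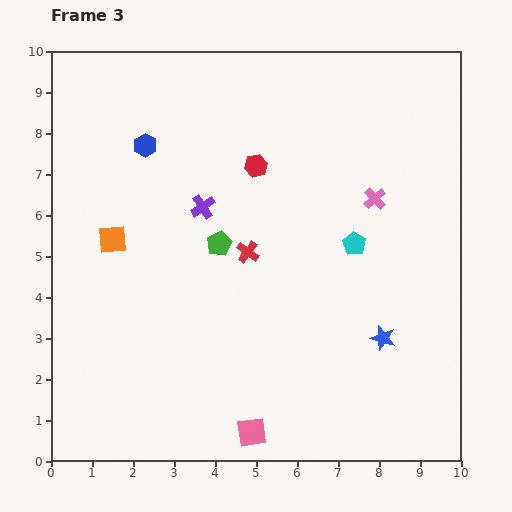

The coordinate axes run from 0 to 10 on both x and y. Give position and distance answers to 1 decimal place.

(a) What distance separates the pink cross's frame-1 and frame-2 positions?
2.6

The pink cross moved from (7.6, 1.2) to (7.7, 3.8), a distance of √(0.1² + 2.6²) ≈ 2.6.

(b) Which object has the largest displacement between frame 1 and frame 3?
the pink cross

(moved 5.2; next 4.2)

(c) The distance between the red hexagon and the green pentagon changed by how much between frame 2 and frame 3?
-1.2

Distance in frame 2: 3.3. Distance in frame 3: 2.1.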